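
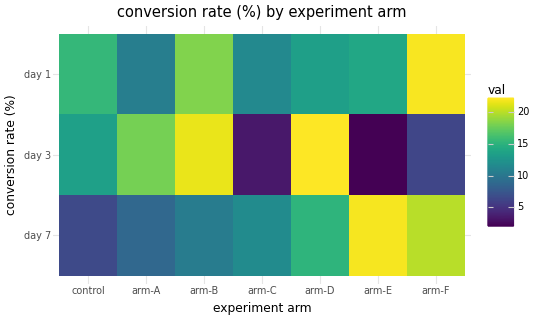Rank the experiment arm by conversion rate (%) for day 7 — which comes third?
arm-D

Top 4 for day 7: arm-E ≈ 22, arm-F ≈ 20, arm-D ≈ 16, arm-C ≈ 12.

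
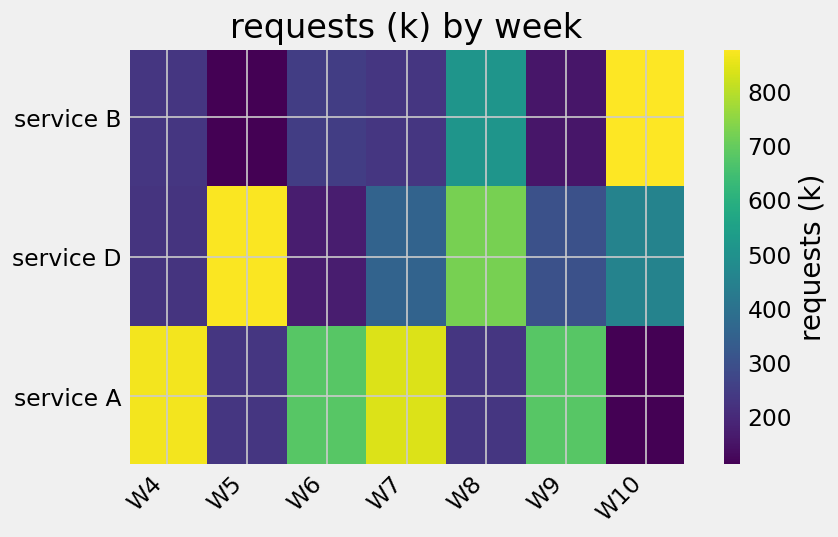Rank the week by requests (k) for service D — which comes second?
W8

Top 3 for service D: W5 ≈ 900, W8 ≈ 700, W10 ≈ 500.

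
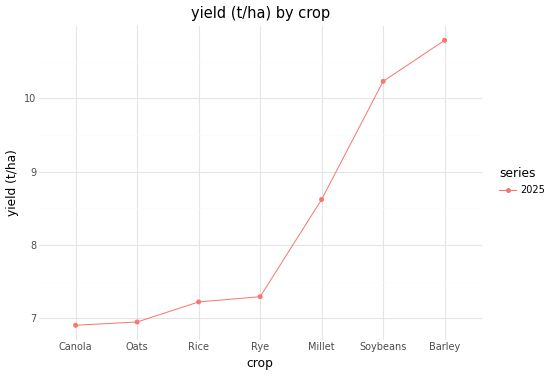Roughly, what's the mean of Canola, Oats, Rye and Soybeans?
(7.0 + 7.0 + 7.5 + 10.0) / 4 ≈ 7.88.

≈ 7.88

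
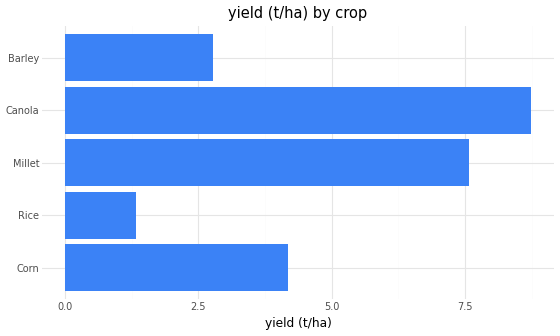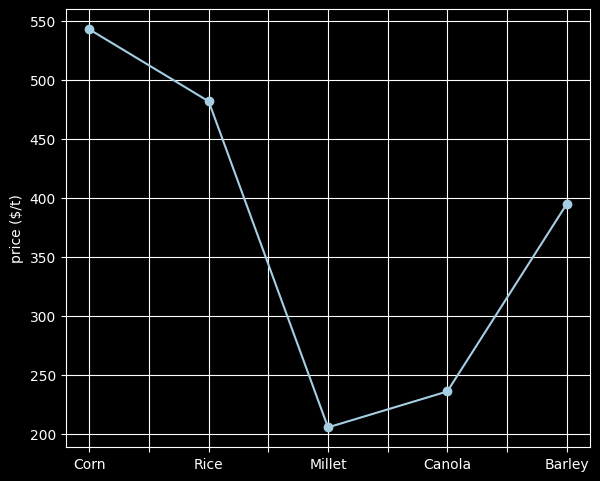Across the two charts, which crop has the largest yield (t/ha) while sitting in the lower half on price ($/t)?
Canola

Chart 2 median price ($/t) ≈ 400; below-median crops: Millet, Canola. Among those, Canola has the highest yield (t/ha) (≈ 9).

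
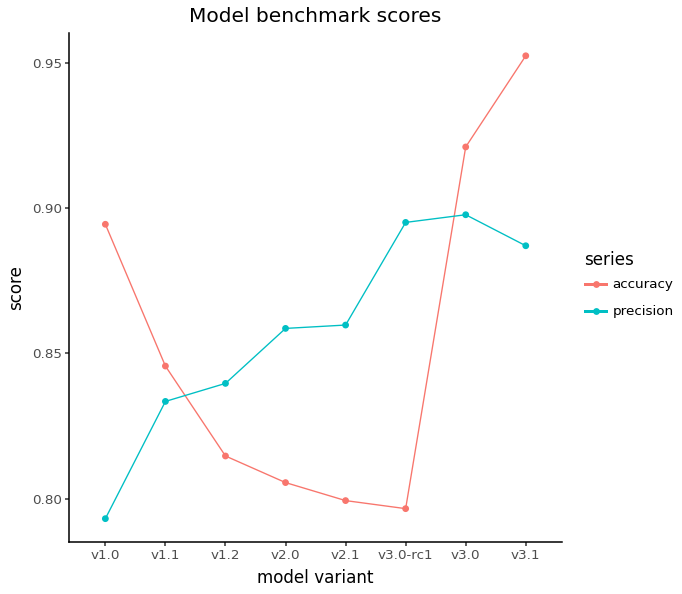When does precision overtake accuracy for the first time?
v1.2

v1.1: precision ≈ 0.84 vs accuracy ≈ 0.84 (not yet); v1.2: precision ≈ 0.84 vs accuracy ≈ 0.82 (first crossover).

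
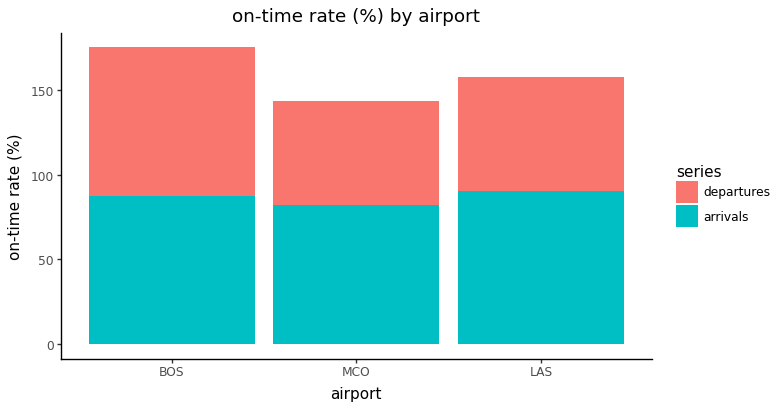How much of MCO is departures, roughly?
≈ 60

departures top ≈ 140, bottom ≈ 80; segment ≈ 60.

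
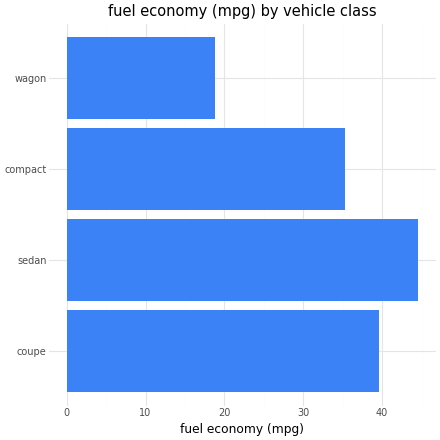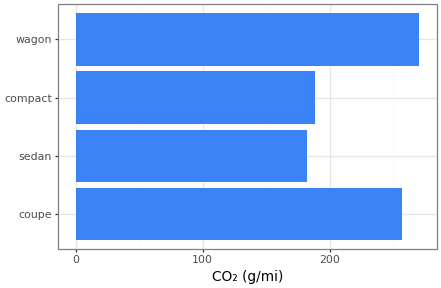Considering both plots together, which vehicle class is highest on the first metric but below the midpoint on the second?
sedan

Chart 2 median CO₂ (g/mi) ≈ 225; below-median vehicle classes: sedan, compact. Among those, sedan has the highest fuel economy (mpg) (≈ 45).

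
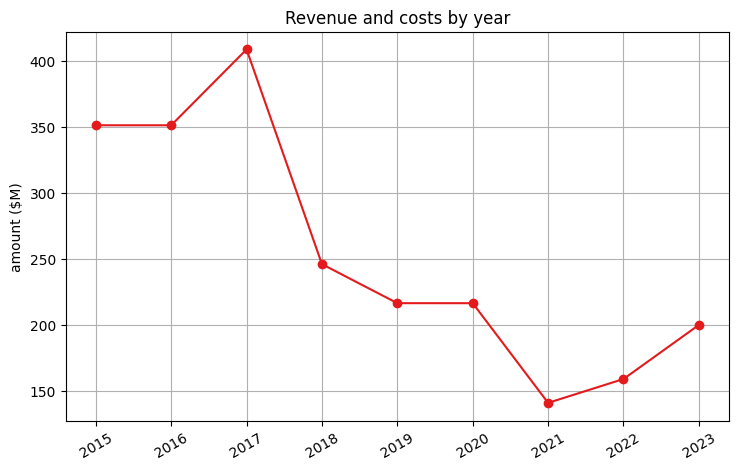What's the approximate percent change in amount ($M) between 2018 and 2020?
≈ -10%

2018 ≈ 250, 2020 ≈ 225; (225 − 250) / 250 ≈ -10%.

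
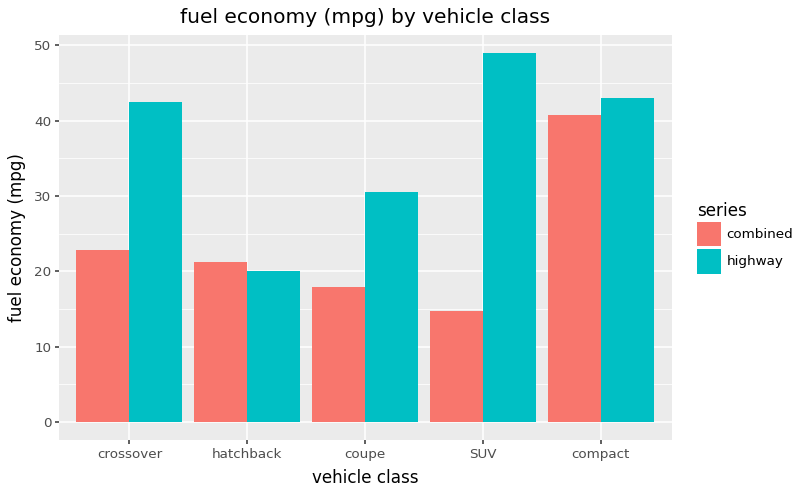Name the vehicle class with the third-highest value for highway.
crossover

Top 4 for highway: SUV ≈ 50, compact ≈ 45, crossover ≈ 40, coupe ≈ 30.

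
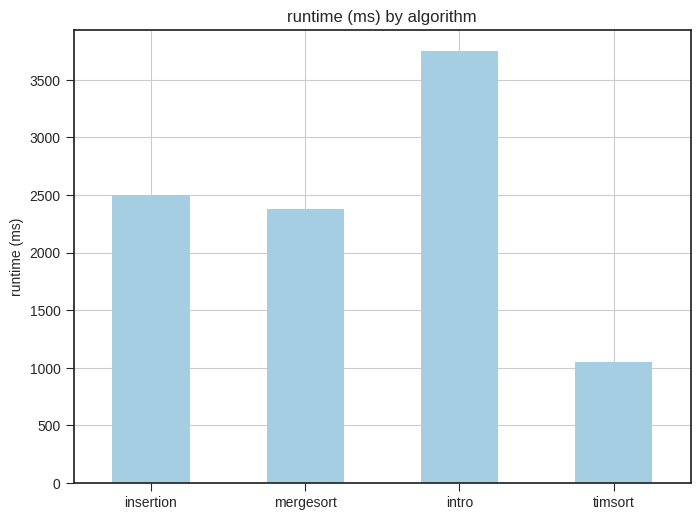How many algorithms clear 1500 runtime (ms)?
Above 1500: insertion, mergesort, intro.

3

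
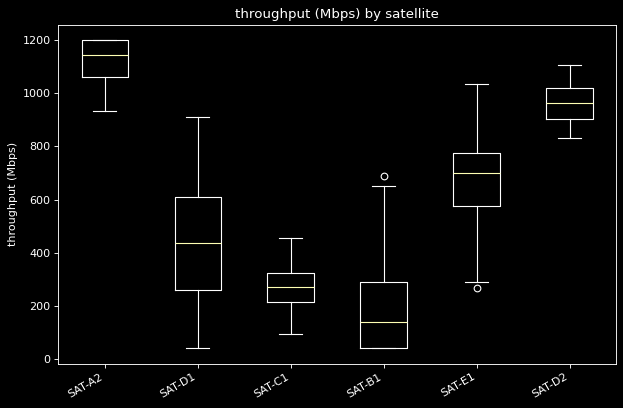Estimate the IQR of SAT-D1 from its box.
≈ 300

Q3 ≈ 600, Q1 ≈ 300; IQR ≈ 300.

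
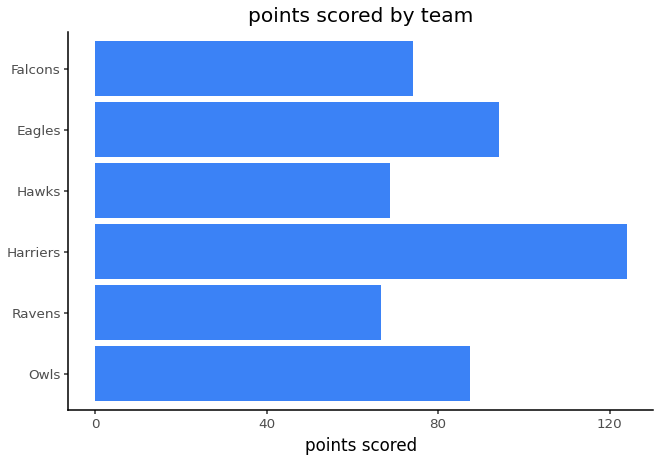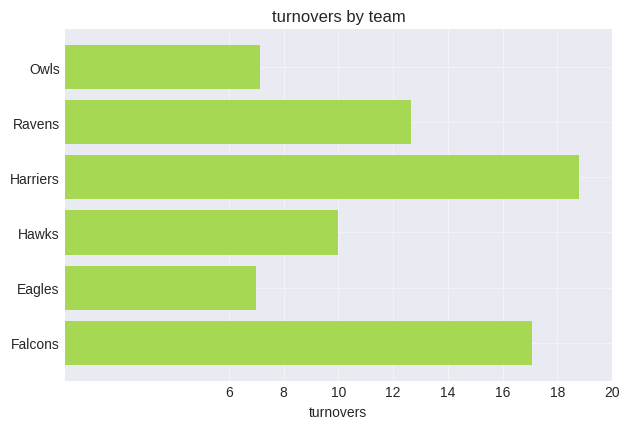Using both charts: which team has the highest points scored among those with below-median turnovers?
Eagles

Chart 2 median turnovers ≈ 12; below-median teams: Owls, Hawks, Eagles. Among those, Eagles has the highest points scored (≈ 100).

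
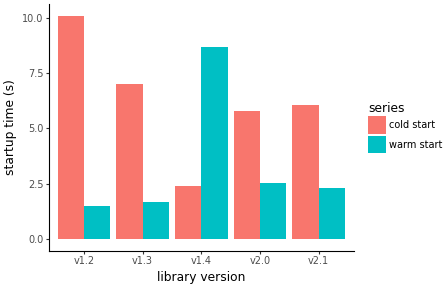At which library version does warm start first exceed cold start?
v1.3: warm start ≈ 2 vs cold start ≈ 7 (not yet); v1.4: warm start ≈ 9 vs cold start ≈ 2 (first crossover).

v1.4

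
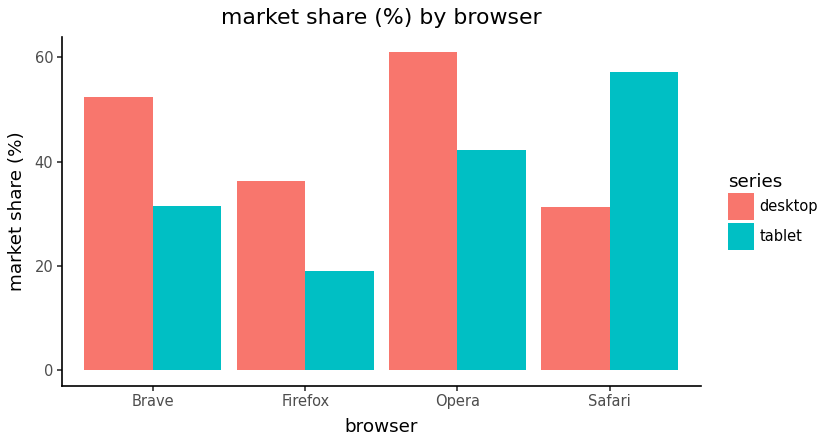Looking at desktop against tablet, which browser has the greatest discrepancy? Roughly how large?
Safari: desktop ≈ 30, tablet ≈ 60 → gap ≈ 30. Next-largest (Brave) is only ≈ 20.

Safari, ≈ 30 %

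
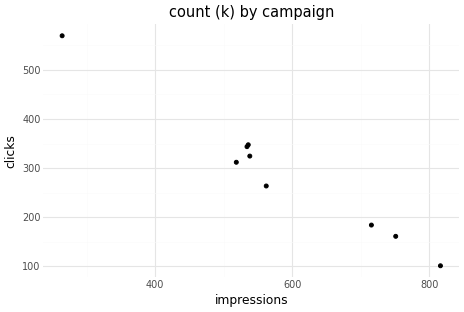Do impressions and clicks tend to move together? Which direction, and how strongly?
Points are negatively correlated; strong (|r| ≈ 1.0).

negative, strong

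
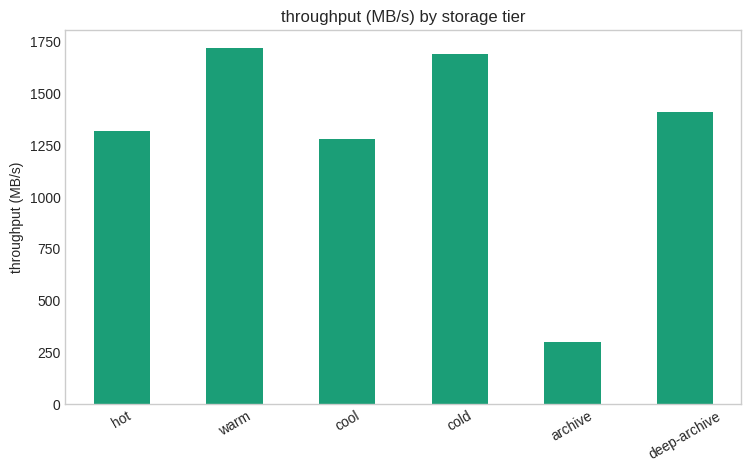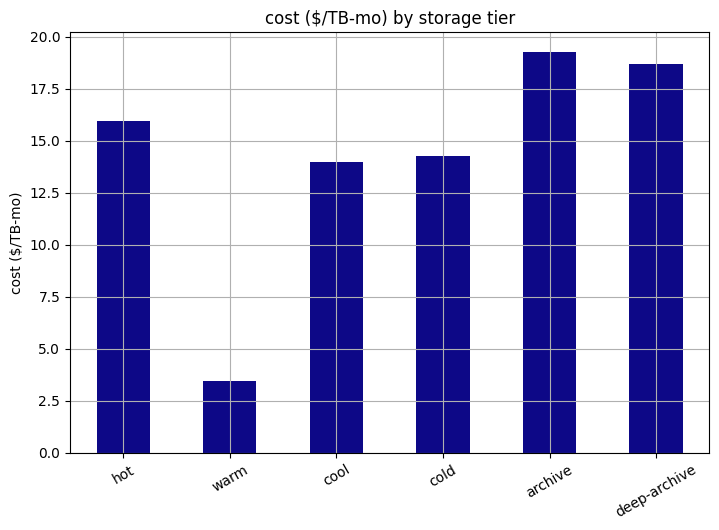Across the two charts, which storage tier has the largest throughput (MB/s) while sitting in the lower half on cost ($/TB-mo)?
warm

Chart 2 median cost ($/TB-mo) ≈ 16; below-median storage tiers: warm, cool, cold. Among those, warm has the highest throughput (MB/s) (≈ 1800).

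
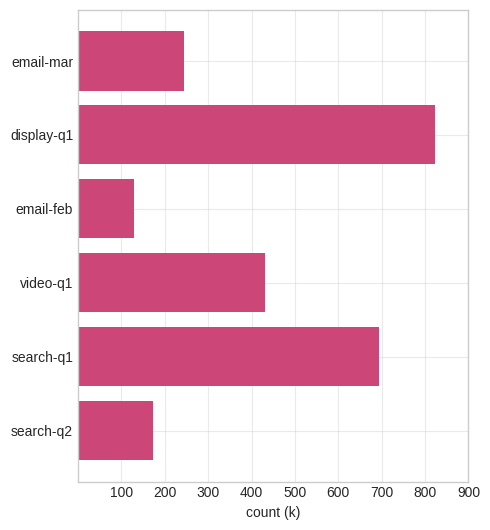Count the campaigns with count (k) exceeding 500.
2

Above 500: display-q1, search-q1.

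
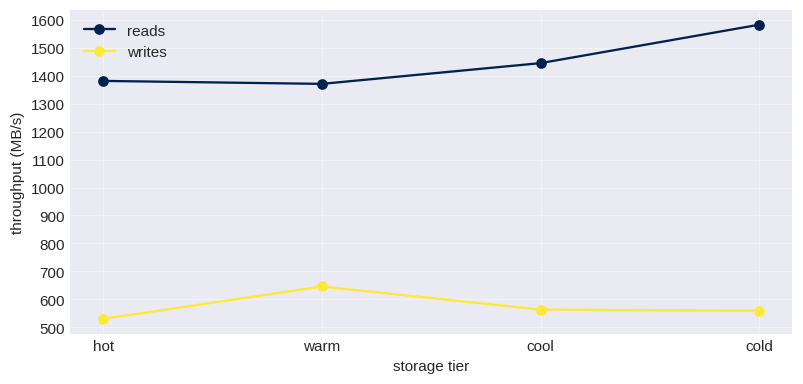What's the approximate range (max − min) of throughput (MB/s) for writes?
Max warm ≈ 600, min hot ≈ 500; range ≈ 100.

≈ 100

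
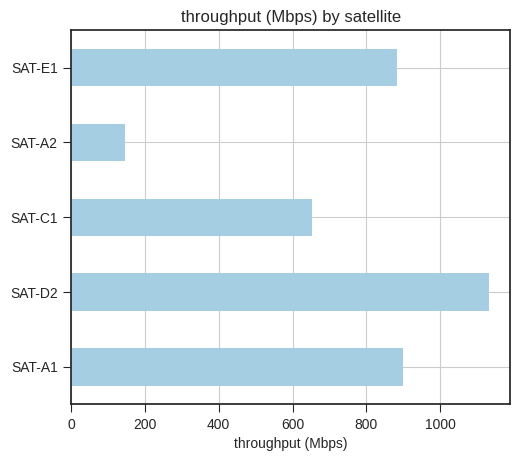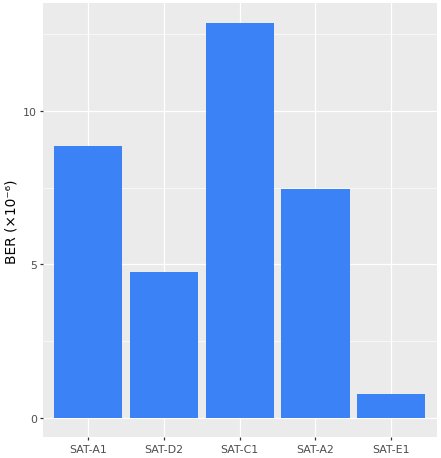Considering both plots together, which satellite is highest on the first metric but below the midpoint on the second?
SAT-D2

Chart 2 median BER (×10⁻⁶) ≈ 8; below-median satellites: SAT-D2, SAT-E1. Among those, SAT-D2 has the highest throughput (Mbps) (≈ 1200).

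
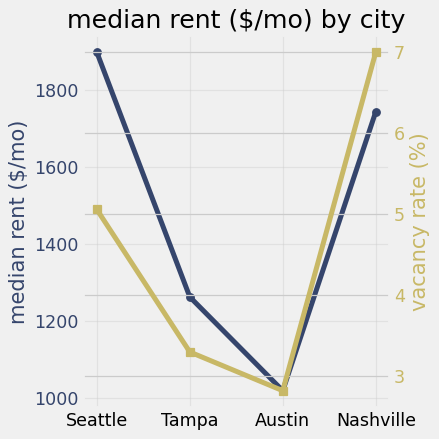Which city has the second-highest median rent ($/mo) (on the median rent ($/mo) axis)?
Nashville

Top 3 (on the median rent ($/mo) axis): Seattle ≈ 1900, Nashville ≈ 1700, Tampa ≈ 1300.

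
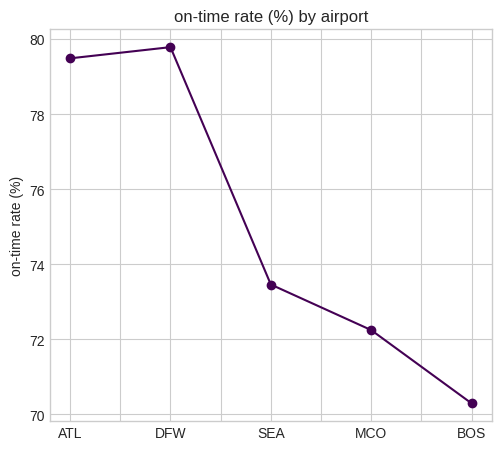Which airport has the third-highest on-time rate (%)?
SEA

Top 4: DFW ≈ 80, ATL ≈ 79, SEA ≈ 73, MCO ≈ 72.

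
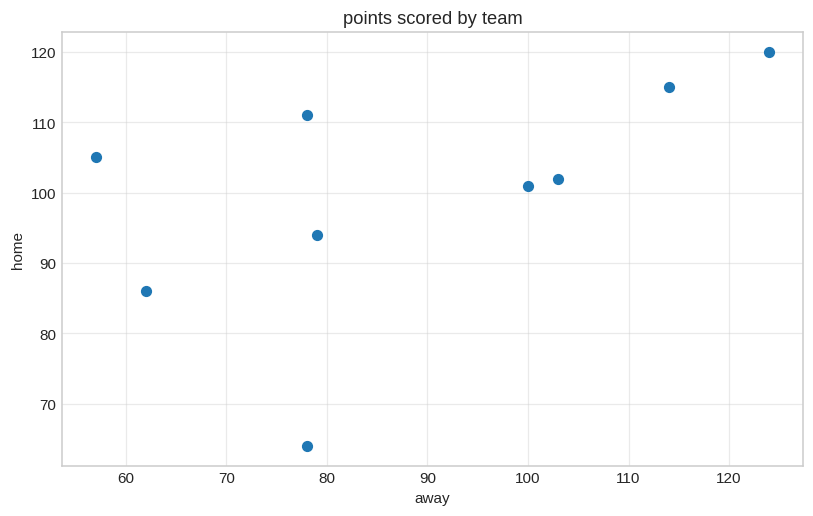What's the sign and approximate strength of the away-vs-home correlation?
Points are positively correlated; moderate (|r| ≈ 0.5).

positive, moderate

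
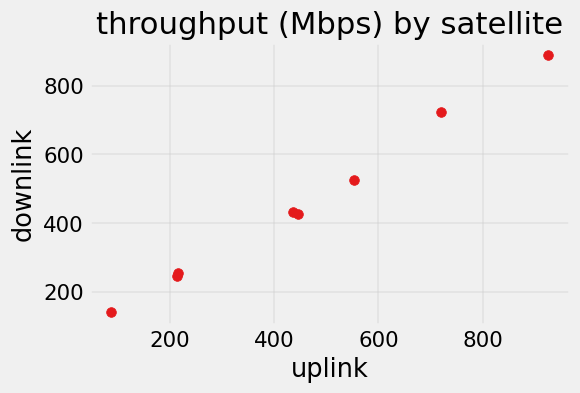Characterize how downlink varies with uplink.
positive, strong

Points are positively correlated; strong (|r| ≈ 1.0).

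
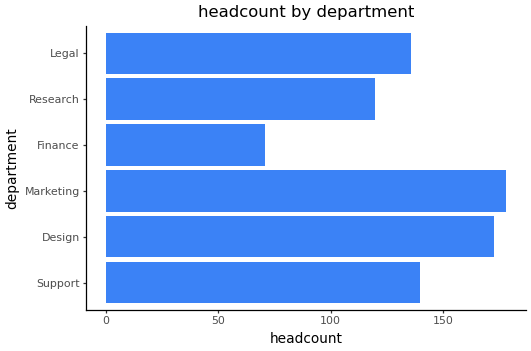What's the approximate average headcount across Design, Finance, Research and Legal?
(180 + 80 + 120 + 140) / 4 ≈ 130.

≈ 130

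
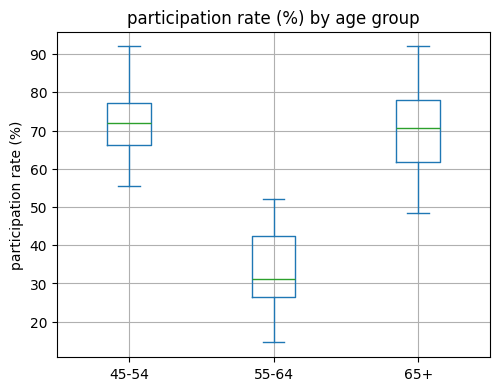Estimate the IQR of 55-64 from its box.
≈ 15

Q3 ≈ 40, Q1 ≈ 25; IQR ≈ 15.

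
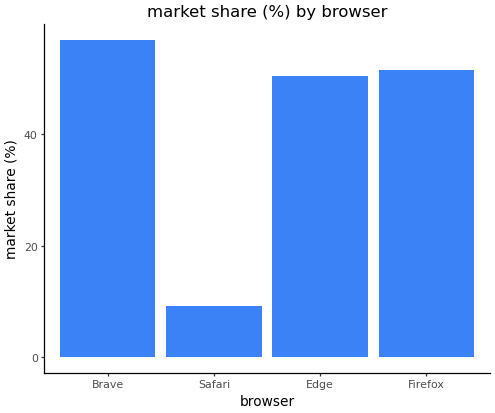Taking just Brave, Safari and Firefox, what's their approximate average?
≈ 38

(55 + 10 + 50) / 3 ≈ 38.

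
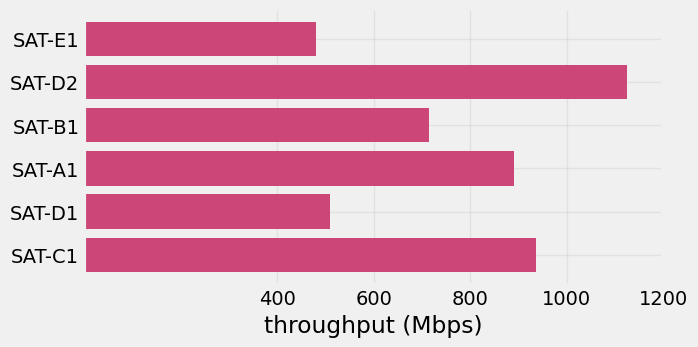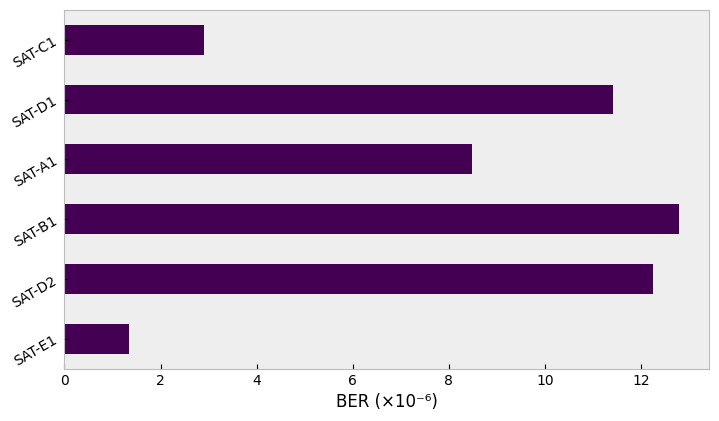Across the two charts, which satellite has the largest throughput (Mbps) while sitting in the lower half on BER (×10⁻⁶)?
SAT-C1

Chart 2 median BER (×10⁻⁶) ≈ 10; below-median satellites: SAT-E1, SAT-A1, SAT-C1. Among those, SAT-C1 has the highest throughput (Mbps) (≈ 1000).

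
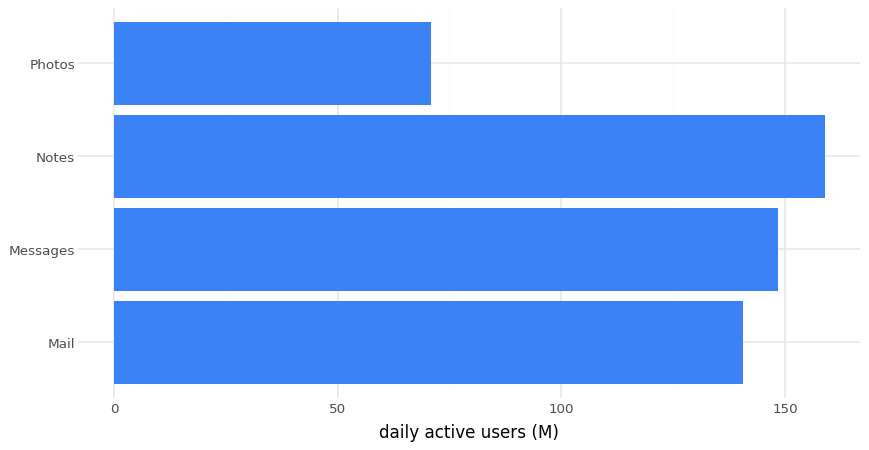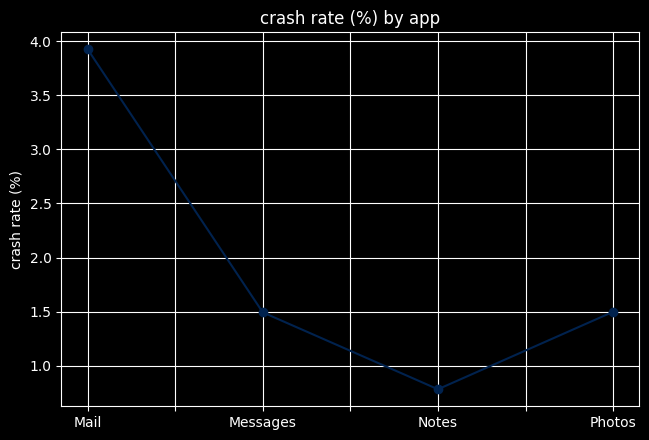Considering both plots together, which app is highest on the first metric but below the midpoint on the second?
Chart 2 median crash rate (%) ≈ 1.5; below-median apps: Messages, Notes. Among those, Notes has the highest daily active users (M) (≈ 160).

Notes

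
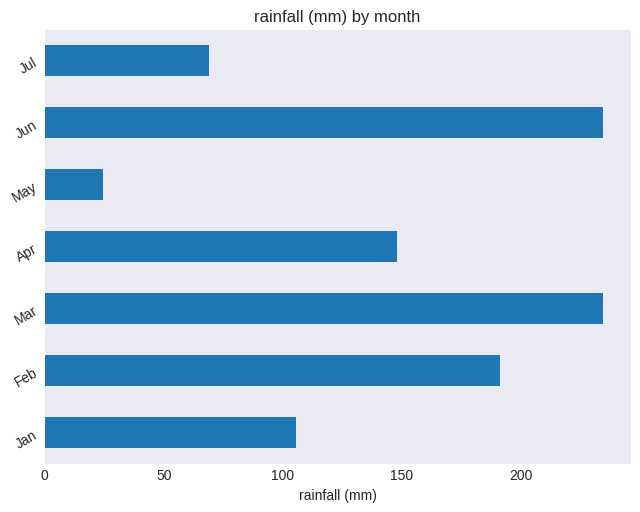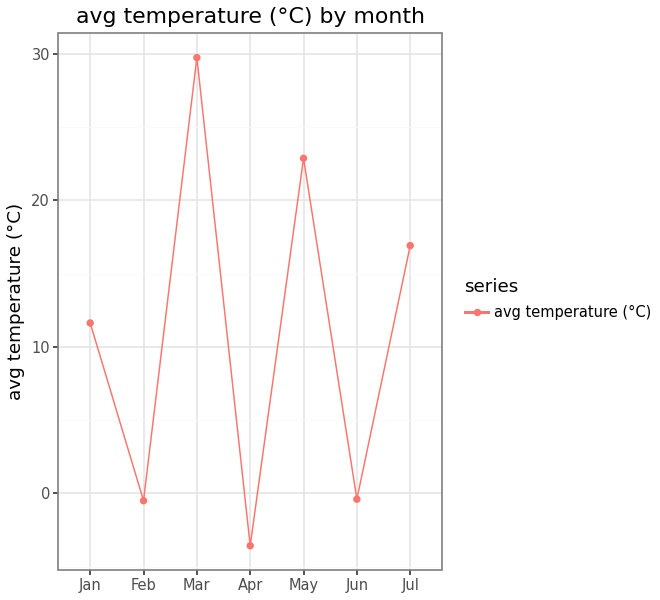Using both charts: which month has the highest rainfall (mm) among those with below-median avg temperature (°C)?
Chart 2 median avg temperature (°C) ≈ 10; below-median months: Feb, Apr, Jun. Among those, Jun has the highest rainfall (mm) (≈ 225).

Jun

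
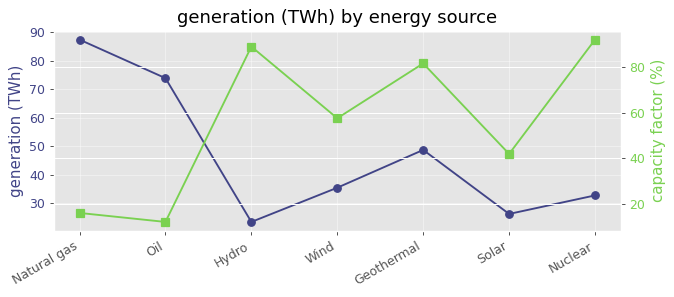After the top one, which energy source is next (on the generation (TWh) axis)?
Top 3 (on the generation (TWh) axis): Natural gas ≈ 90, Oil ≈ 70, Geothermal ≈ 50.

Oil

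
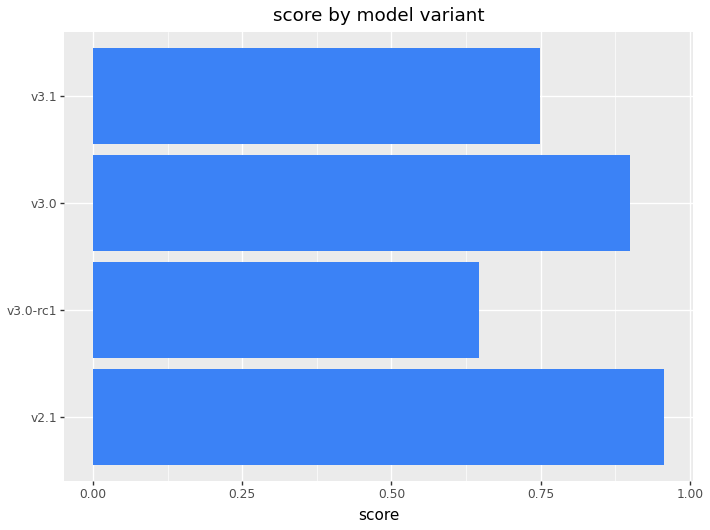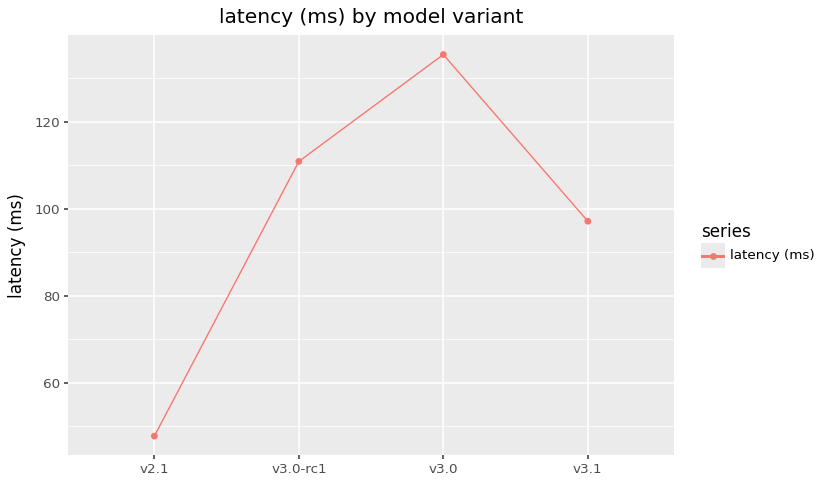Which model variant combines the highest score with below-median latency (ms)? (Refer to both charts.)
v2.1

Chart 2 median latency (ms) ≈ 100; below-median model variants: v2.1, v3.1. Among those, v2.1 has the highest score (≈ 1).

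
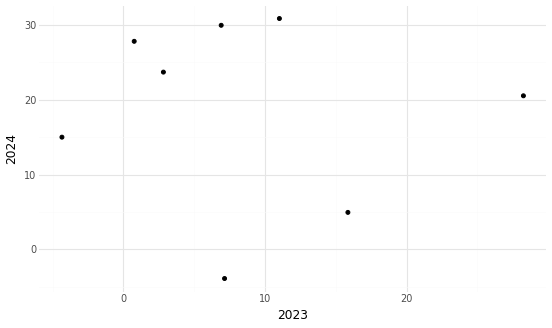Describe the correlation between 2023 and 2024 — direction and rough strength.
no clear correlation

Points are roughly uncorrelated; weak (|r| ≈ 0.1).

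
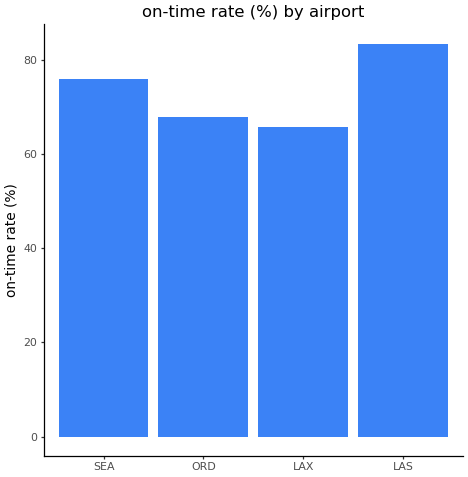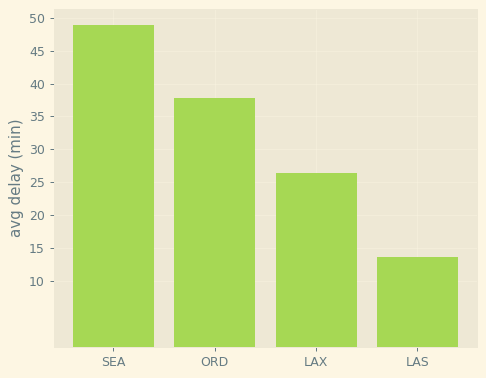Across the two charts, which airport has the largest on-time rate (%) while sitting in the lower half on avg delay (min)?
Chart 2 median avg delay (min) ≈ 30; below-median airports: LAX, LAS. Among those, LAS has the highest on-time rate (%) (≈ 80).

LAS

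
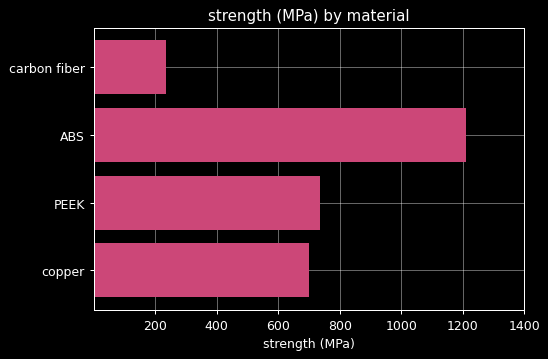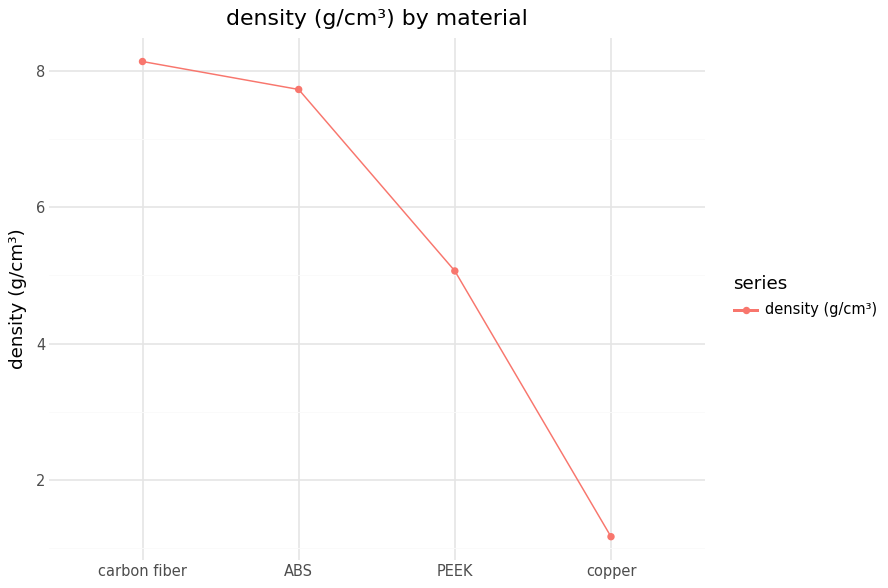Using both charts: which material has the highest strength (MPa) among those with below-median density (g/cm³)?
PEEK

Chart 2 median density (g/cm³) ≈ 6; below-median materials: PEEK, copper. Among those, PEEK has the highest strength (MPa) (≈ 800).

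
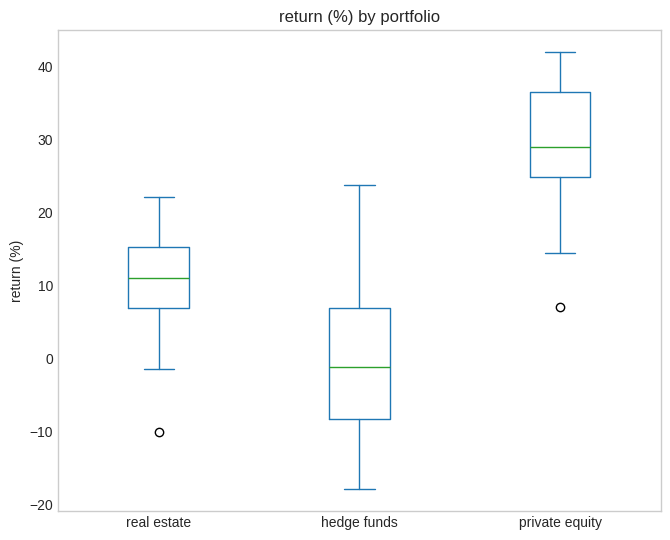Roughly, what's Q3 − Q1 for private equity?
Q3 ≈ 35, Q1 ≈ 25; IQR ≈ 10.

≈ 10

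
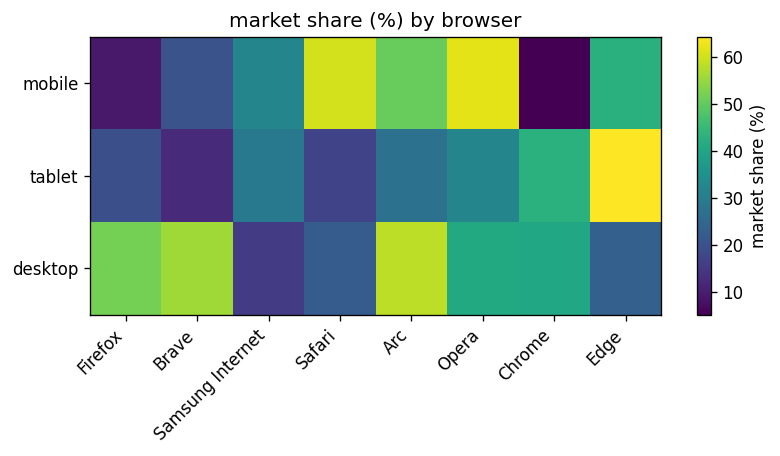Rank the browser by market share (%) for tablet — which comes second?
Top 3 for tablet: Edge ≈ 65, Chrome ≈ 45, Opera ≈ 30.

Chrome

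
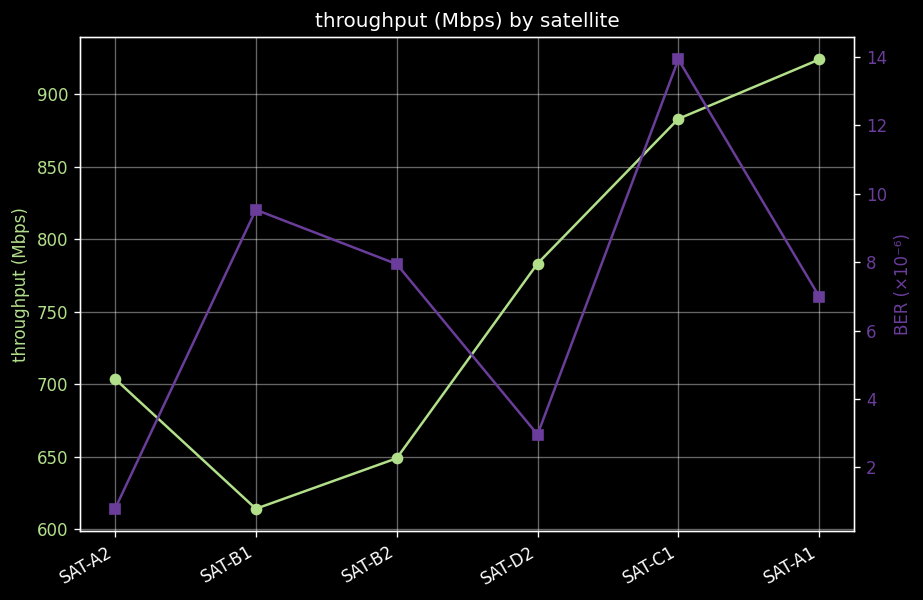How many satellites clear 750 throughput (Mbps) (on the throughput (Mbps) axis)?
Above 750: SAT-D2, SAT-C1, SAT-A1.

3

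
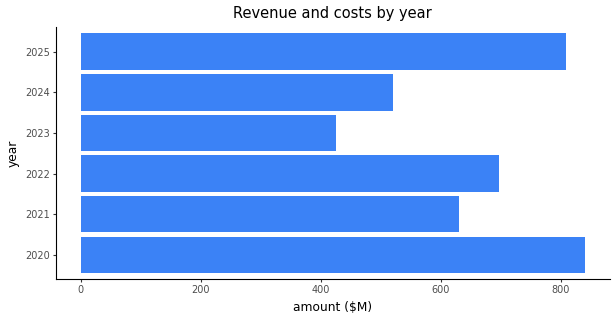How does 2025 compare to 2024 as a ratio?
2025 ≈ 800, 2024 ≈ 500; 800/500 ≈ 1.6.

≈ 1.6×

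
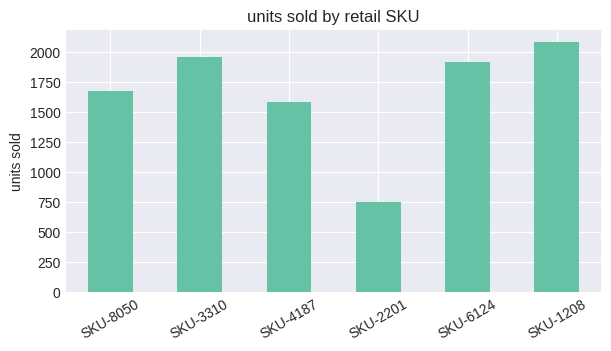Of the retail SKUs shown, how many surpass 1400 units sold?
Above 1400: SKU-8050, SKU-3310, SKU-4187, SKU-6124, SKU-1208.

5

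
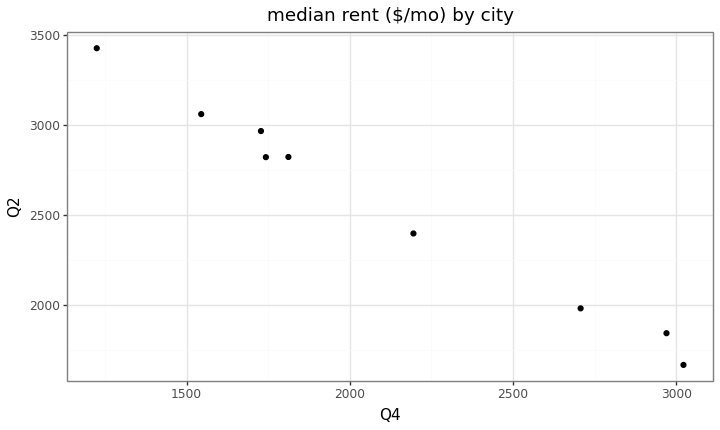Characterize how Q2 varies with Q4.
negative, strong

Points are negatively correlated; strong (|r| ≈ 1.0).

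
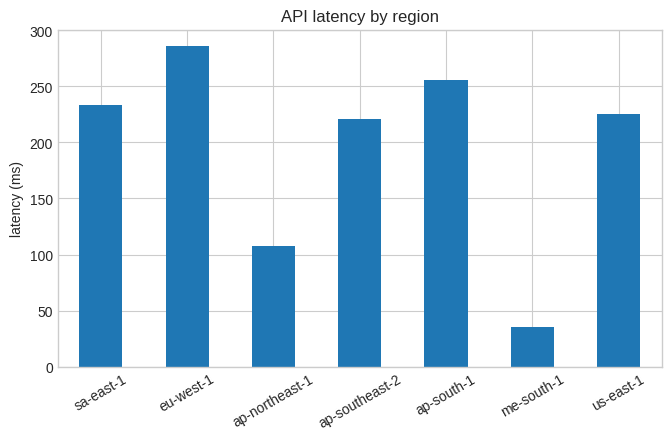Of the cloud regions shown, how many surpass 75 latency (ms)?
6

Above 75: sa-east-1, eu-west-1, ap-northeast-1, ap-southeast-2, ap-south-1, us-east-1.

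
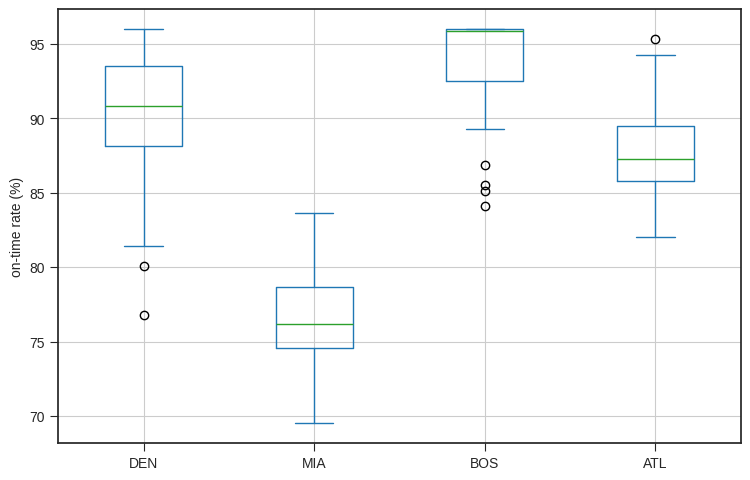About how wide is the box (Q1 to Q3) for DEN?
Q3 ≈ 94, Q1 ≈ 88; IQR ≈ 6.

≈ 6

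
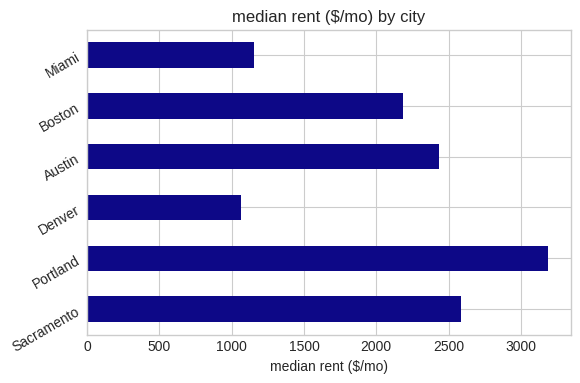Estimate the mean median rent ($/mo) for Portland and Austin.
(3000 + 2500) / 2 ≈ 2750.

≈ 2750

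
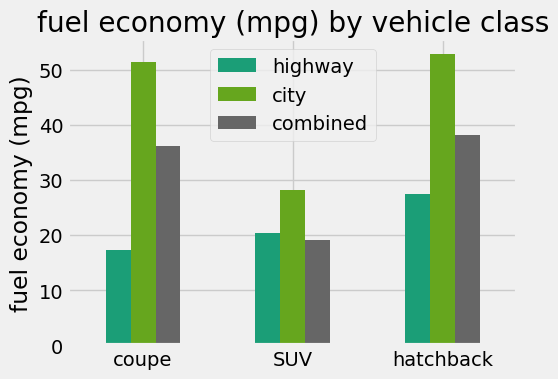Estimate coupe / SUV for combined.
≈ 1.75×

coupe ≈ 35, SUV ≈ 20; 35/20 ≈ 1.75.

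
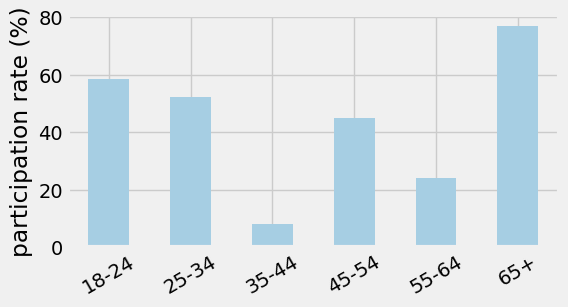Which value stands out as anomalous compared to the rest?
35-44 ≈ 10; the rest sit between ≈ 20 and ≈ 80.

35-44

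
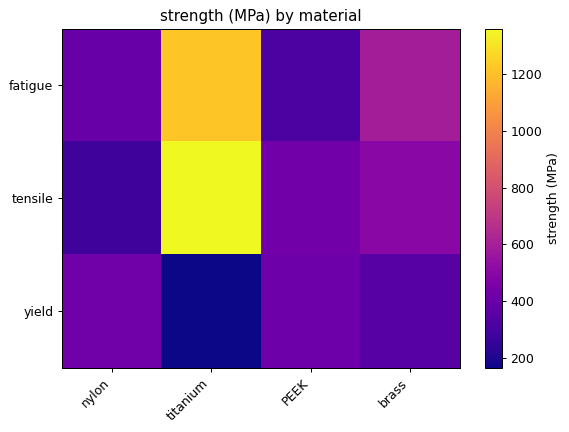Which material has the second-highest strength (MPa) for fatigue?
brass

Top 3 for fatigue: titanium ≈ 1200, brass ≈ 600, nylon ≈ 400.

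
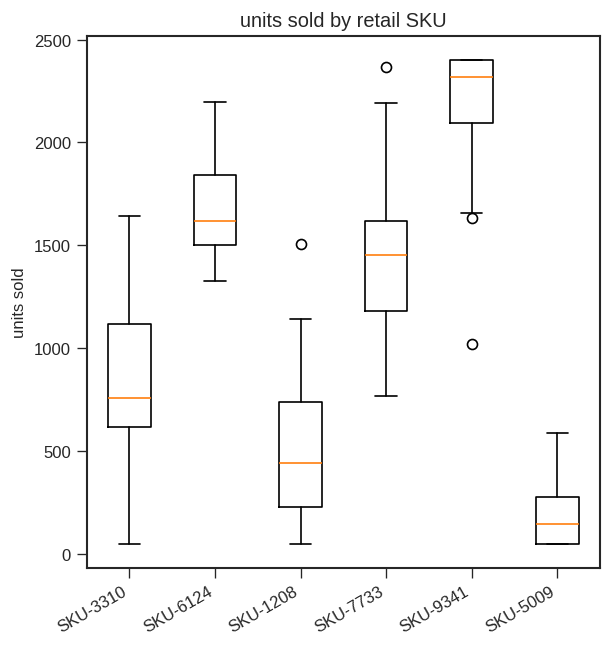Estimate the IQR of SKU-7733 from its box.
Q3 ≈ 1600, Q1 ≈ 1200; IQR ≈ 400.

≈ 400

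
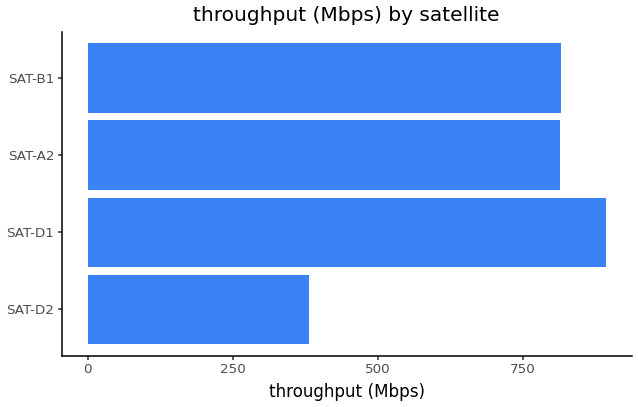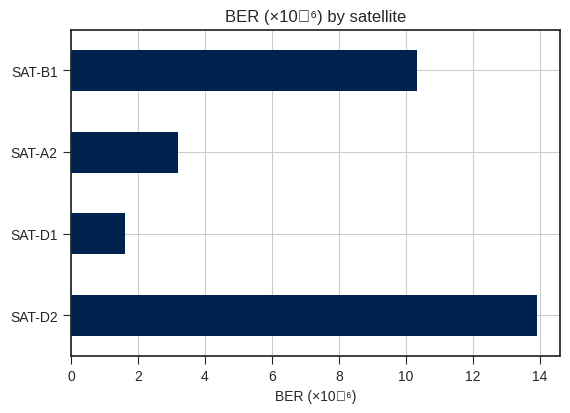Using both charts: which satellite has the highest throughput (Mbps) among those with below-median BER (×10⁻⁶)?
SAT-D1

Chart 2 median BER (×10⁻⁶) ≈ 6; below-median satellites: SAT-D1, SAT-A2. Among those, SAT-D1 has the highest throughput (Mbps) (≈ 900).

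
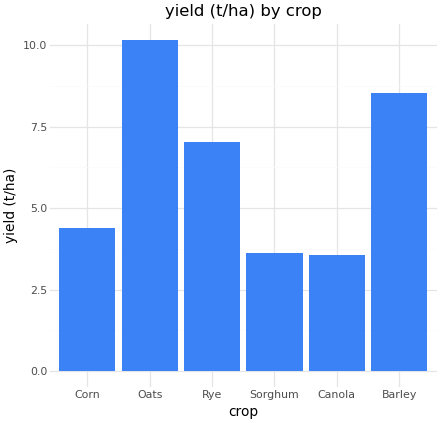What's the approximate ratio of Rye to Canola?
≈ 1.75×

Rye ≈ 7, Canola ≈ 4; 7/4 ≈ 1.75.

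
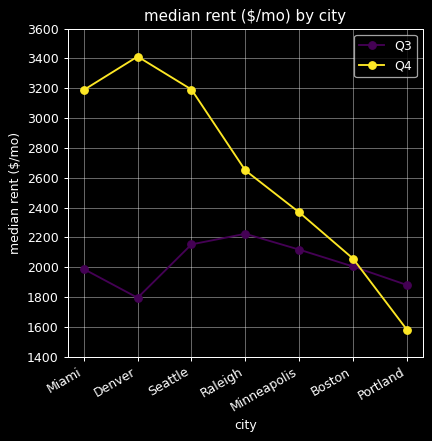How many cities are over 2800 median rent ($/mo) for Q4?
3

Above 2800: Miami, Denver, Seattle.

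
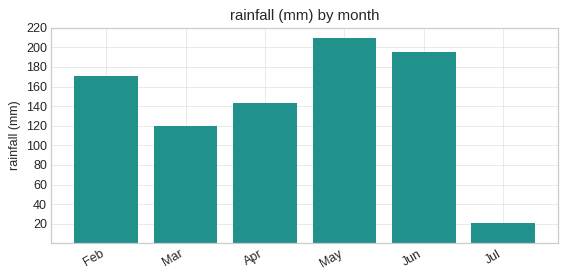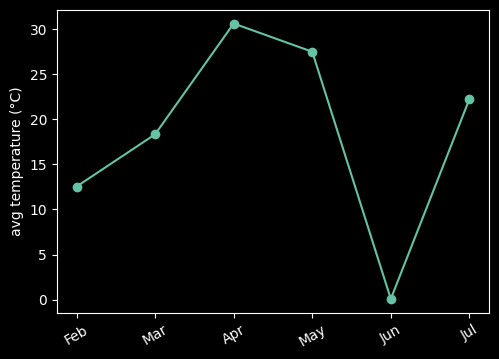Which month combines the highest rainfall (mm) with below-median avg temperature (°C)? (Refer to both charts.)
Jun

Chart 2 median avg temperature (°C) ≈ 20; below-median months: Feb, Mar, Jun. Among those, Jun has the highest rainfall (mm) (≈ 200).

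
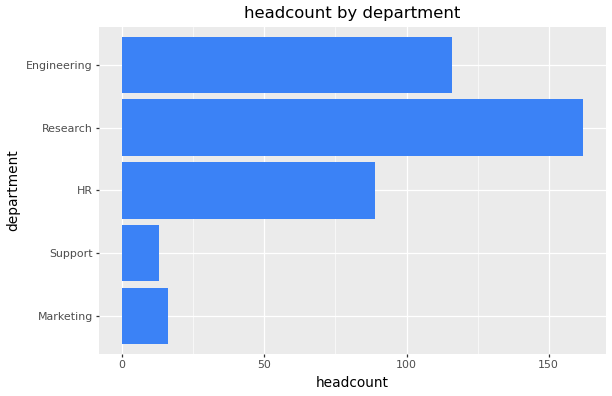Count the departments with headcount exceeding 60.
3

Above 60: HR, Research, Engineering.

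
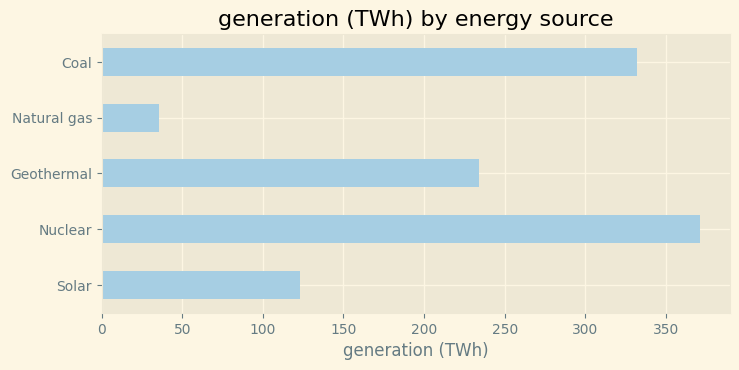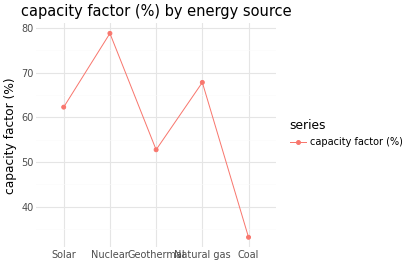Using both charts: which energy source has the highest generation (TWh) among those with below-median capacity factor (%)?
Coal

Chart 2 median capacity factor (%) ≈ 60; below-median energy sources: Geothermal, Coal. Among those, Coal has the highest generation (TWh) (≈ 350).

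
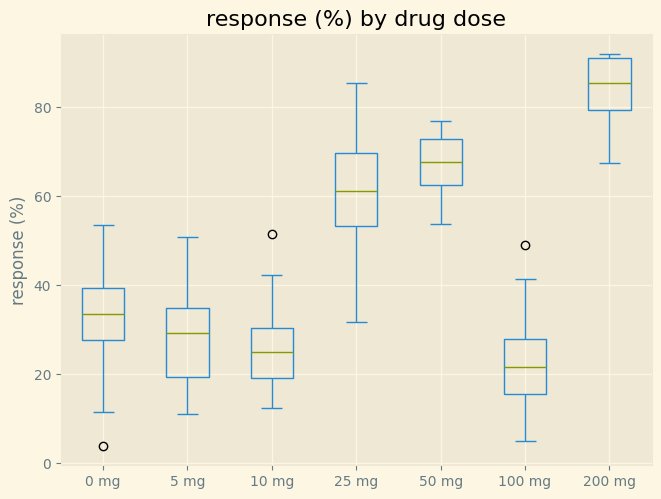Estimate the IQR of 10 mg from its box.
Q3 ≈ 30, Q1 ≈ 20; IQR ≈ 10.

≈ 10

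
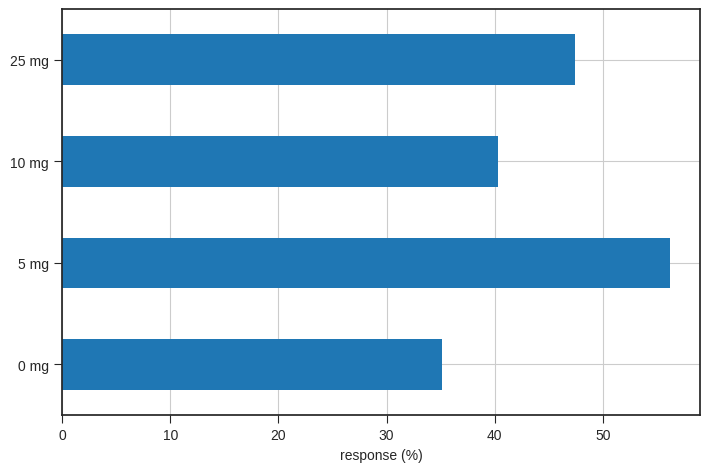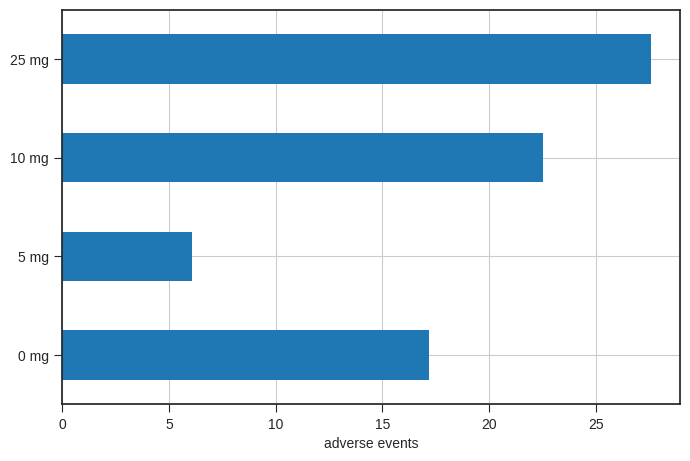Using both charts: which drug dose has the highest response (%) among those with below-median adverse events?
5 mg

Chart 2 median adverse events ≈ 20; below-median drug doses: 0 mg, 5 mg. Among those, 5 mg has the highest response (%) (≈ 60).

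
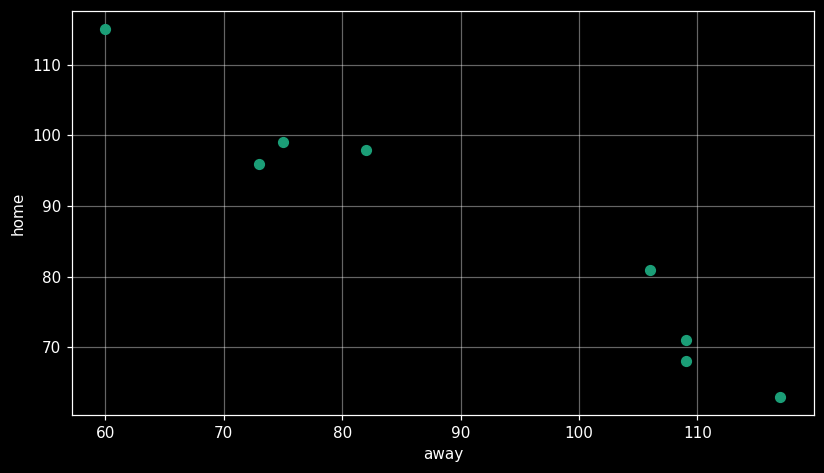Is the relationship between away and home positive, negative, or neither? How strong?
Points are negatively correlated; strong (|r| ≈ 1.0).

negative, strong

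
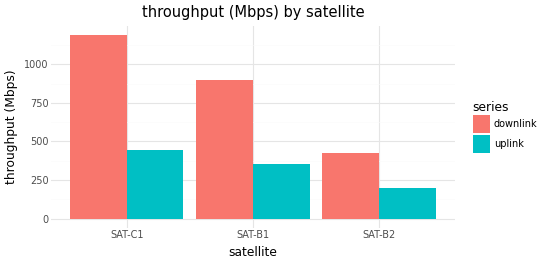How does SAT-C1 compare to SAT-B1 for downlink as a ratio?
≈ 1.33×

SAT-C1 ≈ 1200, SAT-B1 ≈ 900; 1200/900 ≈ 1.33.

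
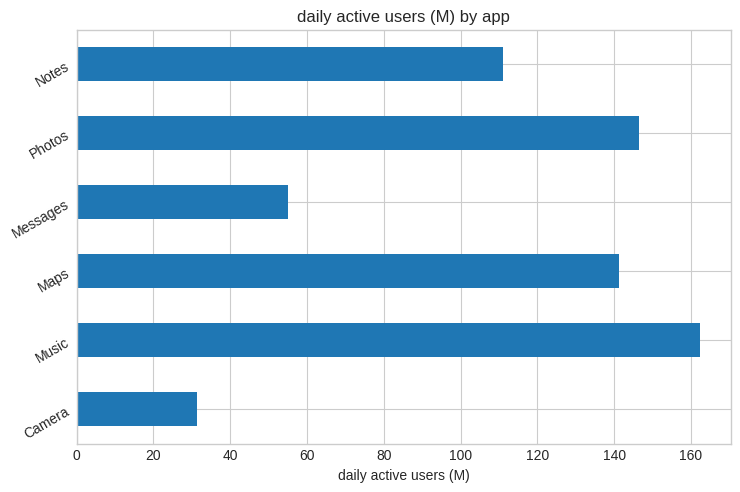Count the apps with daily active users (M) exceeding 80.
4

Above 80: Music, Maps, Photos, Notes.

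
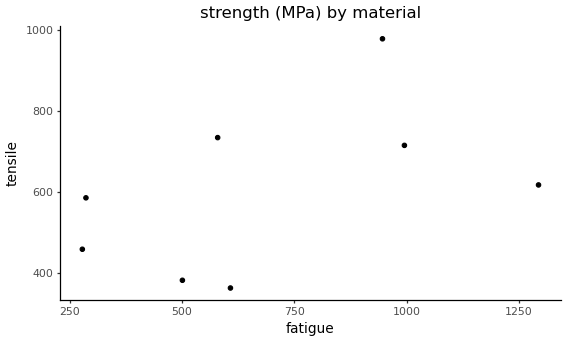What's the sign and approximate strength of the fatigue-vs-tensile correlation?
positive, moderate

Points are positively correlated; moderate (|r| ≈ 0.5).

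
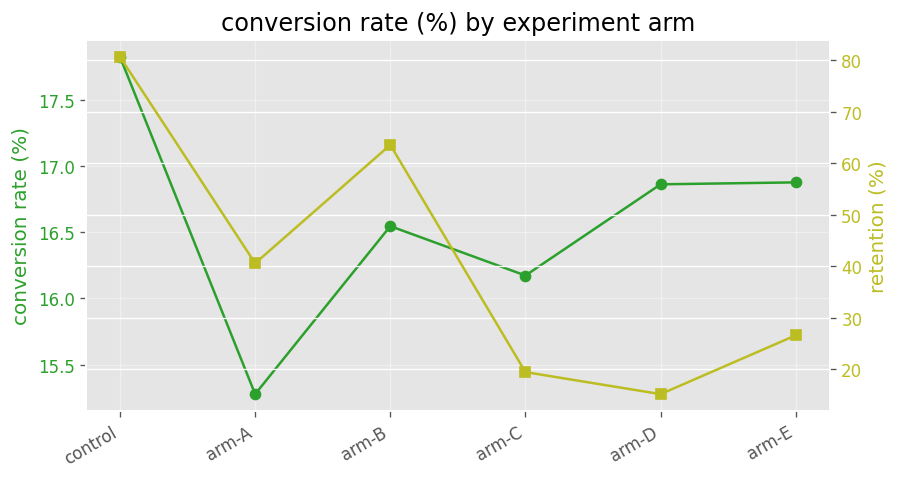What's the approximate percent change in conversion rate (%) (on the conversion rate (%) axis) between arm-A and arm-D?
arm-A ≈ 15.5, arm-D ≈ 17.0; (17.0 − 15.5) / 15.5 ≈ +9.7%.

≈ +9.7%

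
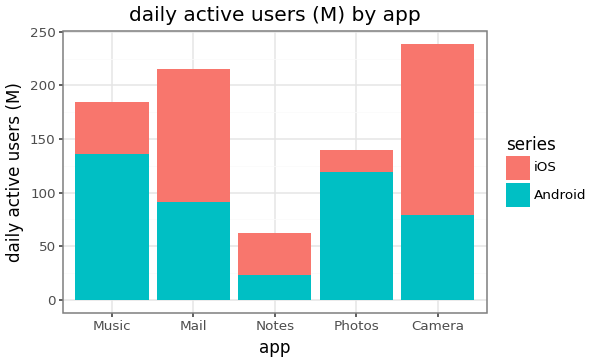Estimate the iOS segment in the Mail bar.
iOS top ≈ 220, bottom ≈ 100; segment ≈ 120.

≈ 120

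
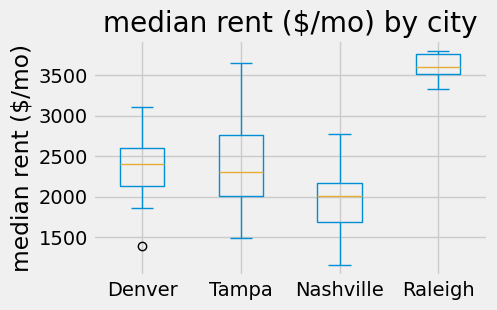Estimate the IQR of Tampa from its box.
Q3 ≈ 2800, Q1 ≈ 2000; IQR ≈ 800.

≈ 800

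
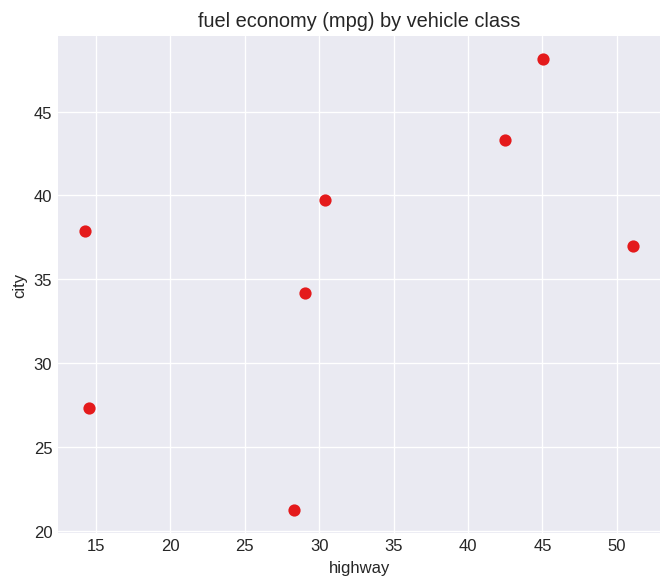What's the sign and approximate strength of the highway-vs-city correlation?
Points are positively correlated; moderate (|r| ≈ 0.5).

positive, moderate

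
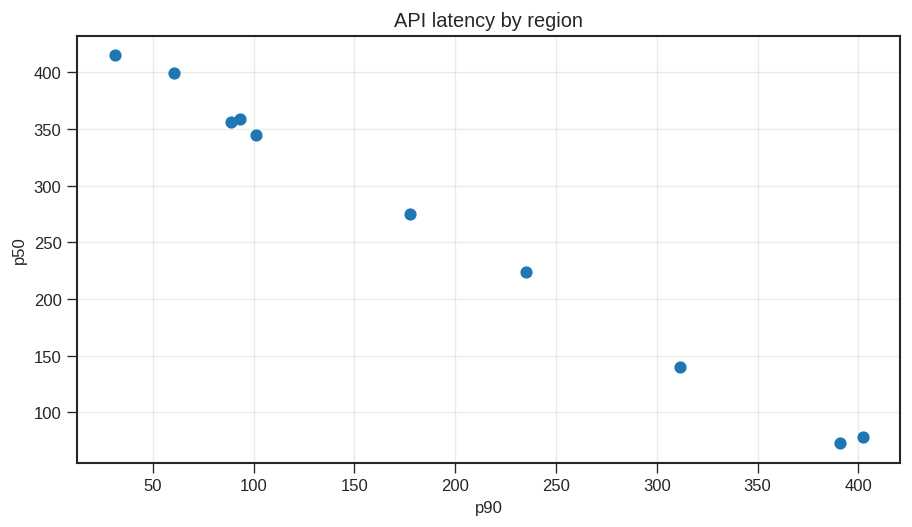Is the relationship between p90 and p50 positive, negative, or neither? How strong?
Points are negatively correlated; strong (|r| ≈ 1.0).

negative, strong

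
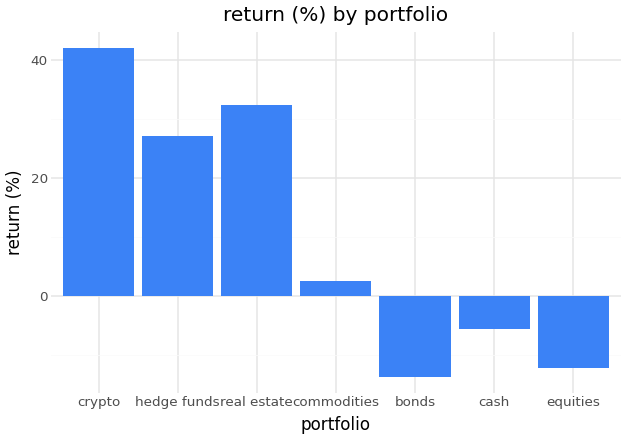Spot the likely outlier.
crypto ≈ 40; the rest sit between ≈ -15 and ≈ 30.

crypto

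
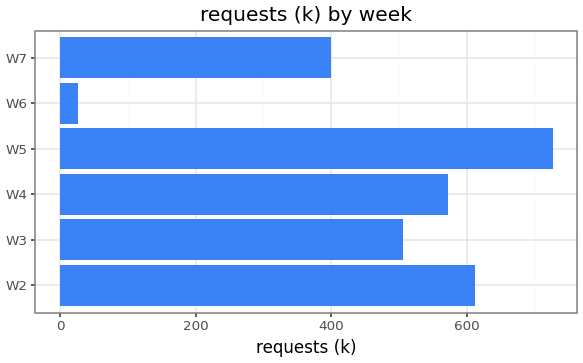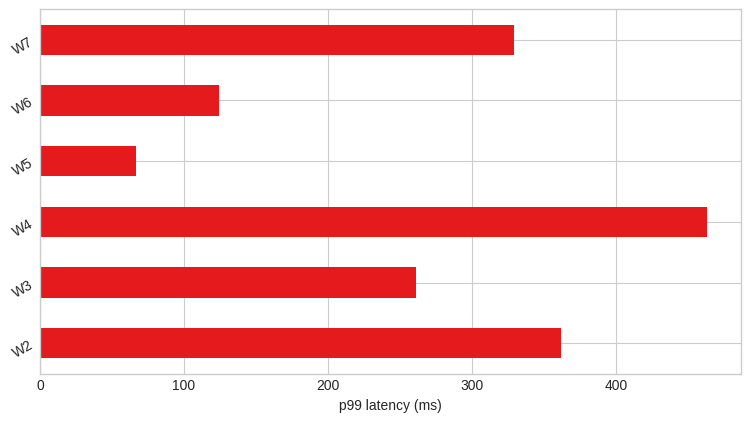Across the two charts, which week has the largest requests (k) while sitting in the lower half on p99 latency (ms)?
Chart 2 median p99 latency (ms) ≈ 300; below-median weeks: W3, W5, W6. Among those, W5 has the highest requests (k) (≈ 700).

W5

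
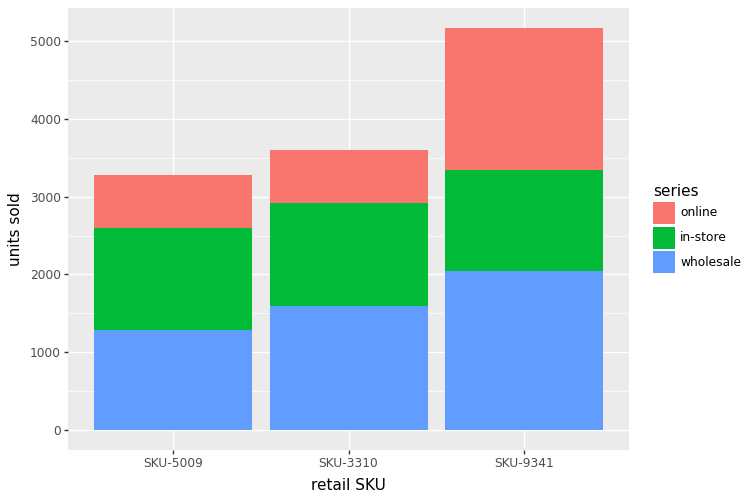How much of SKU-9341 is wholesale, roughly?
wholesale top ≈ 2000, bottom ≈ 0; segment ≈ 2000.

≈ 2000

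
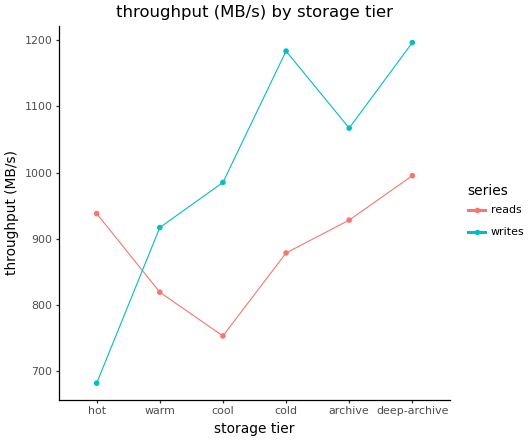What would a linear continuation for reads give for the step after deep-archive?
≈ 1050

Last three: 900, 950, 1000 → slope ≈ 50/step → next ≈ 1050.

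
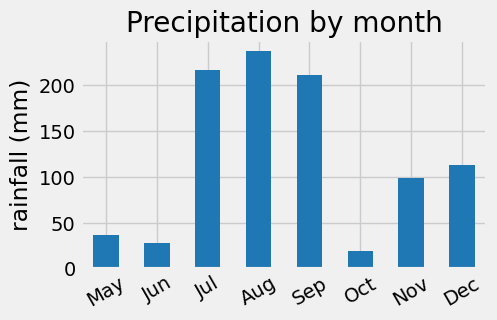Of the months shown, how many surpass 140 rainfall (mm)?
3

Above 140: Jul, Aug, Sep.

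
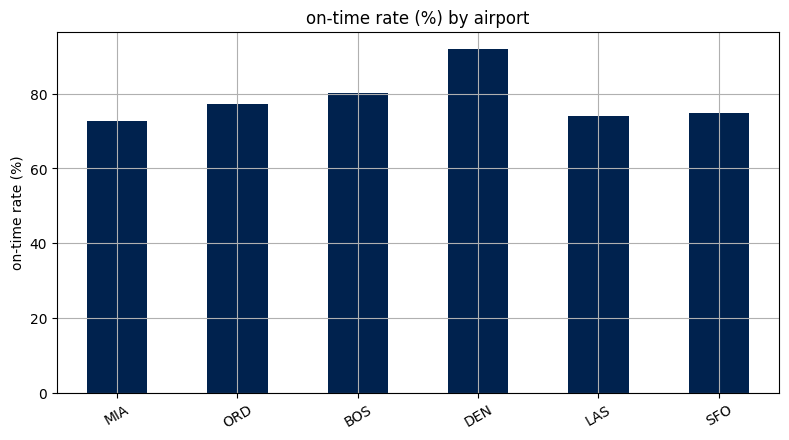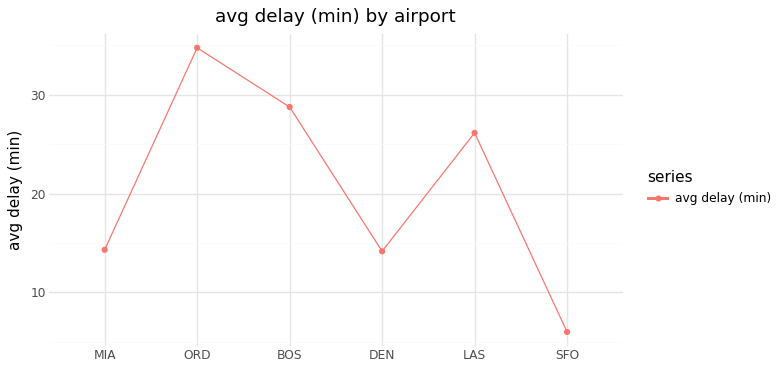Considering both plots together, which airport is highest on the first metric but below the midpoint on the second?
DEN

Chart 2 median avg delay (min) ≈ 20; below-median airports: MIA, DEN, SFO. Among those, DEN has the highest on-time rate (%) (≈ 90).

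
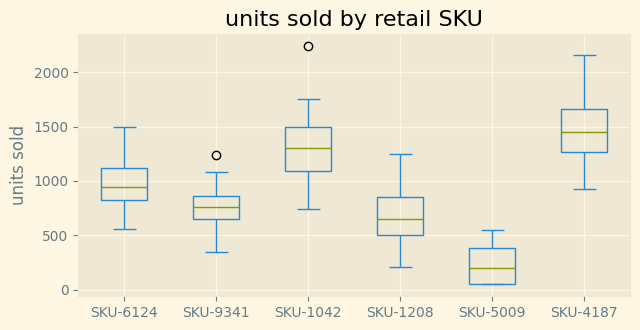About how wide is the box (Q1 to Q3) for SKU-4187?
≈ 400

Q3 ≈ 1600, Q1 ≈ 1200; IQR ≈ 400.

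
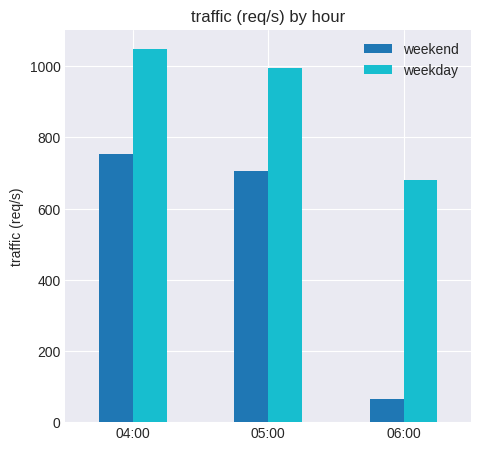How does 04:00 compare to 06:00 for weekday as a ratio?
≈ 1.43×

04:00 ≈ 1000, 06:00 ≈ 700; 1000/700 ≈ 1.43.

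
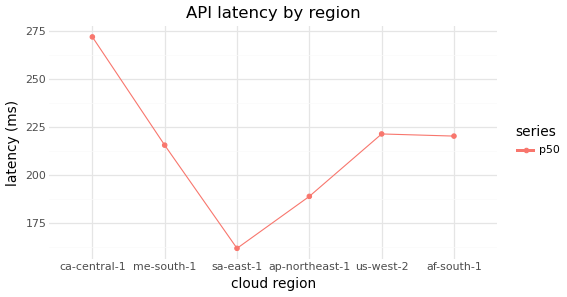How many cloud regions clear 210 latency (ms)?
Above 210: ca-central-1, me-south-1, us-west-2, af-south-1.

4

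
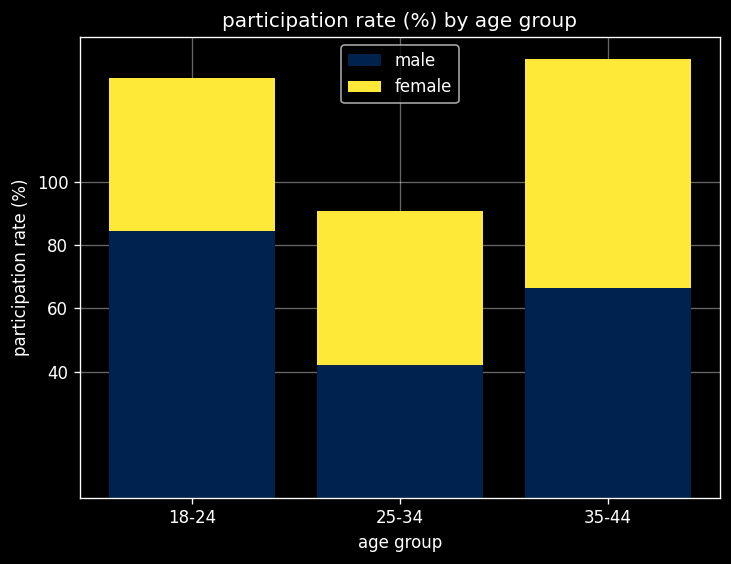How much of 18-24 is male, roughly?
male top ≈ 80, bottom ≈ 0; segment ≈ 80.

≈ 80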